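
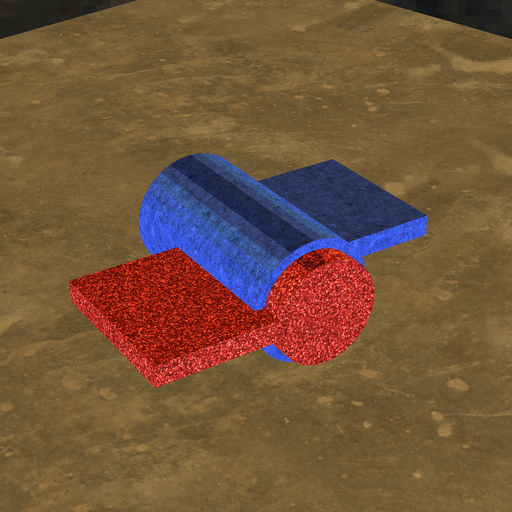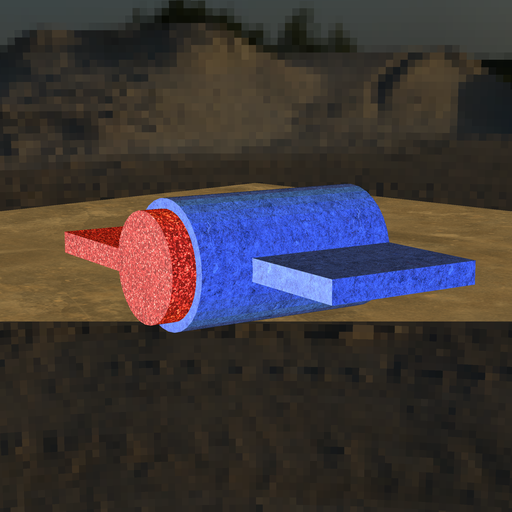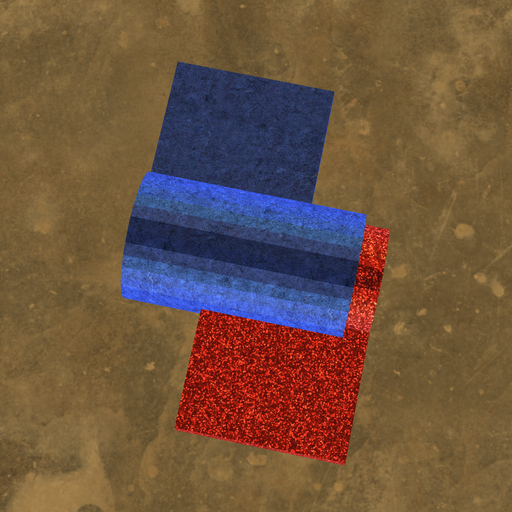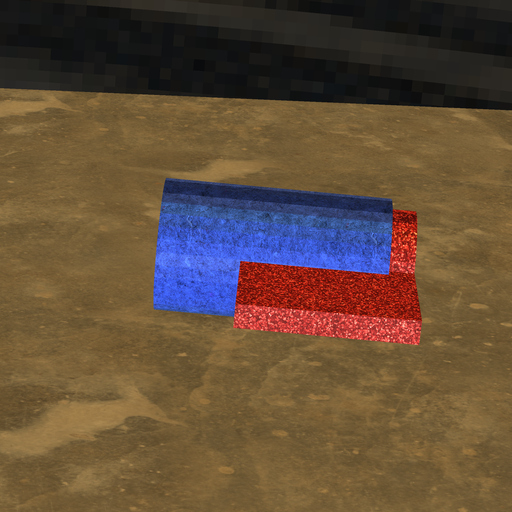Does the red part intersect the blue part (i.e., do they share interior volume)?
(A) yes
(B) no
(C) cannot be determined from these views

(A) yes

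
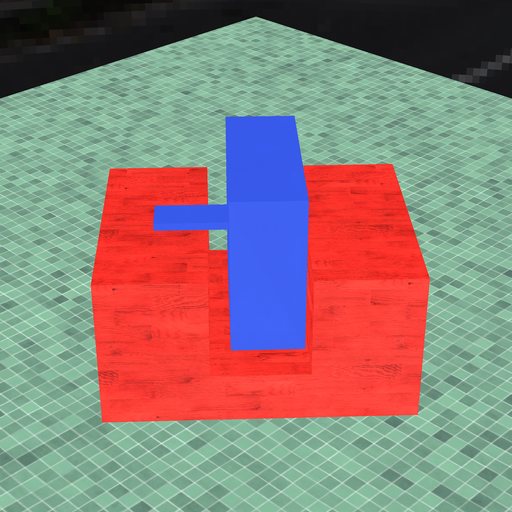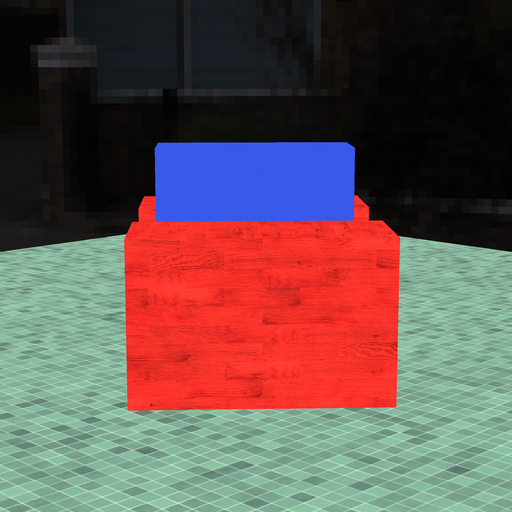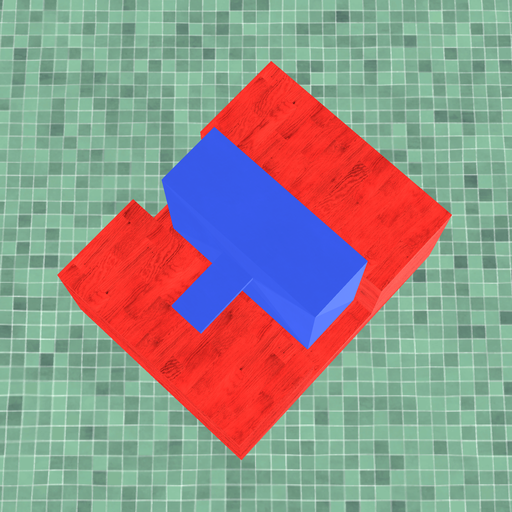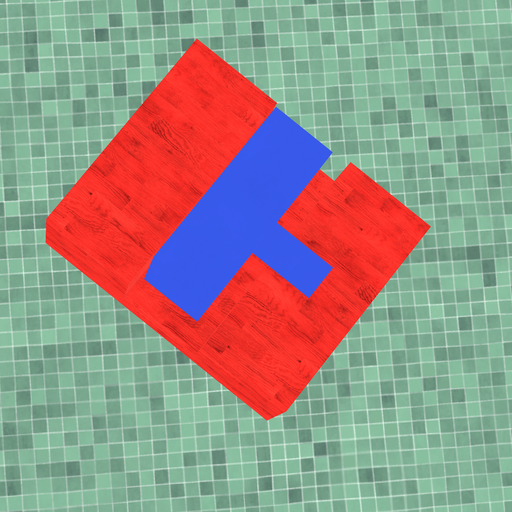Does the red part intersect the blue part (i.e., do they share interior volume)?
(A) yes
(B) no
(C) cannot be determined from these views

(B) no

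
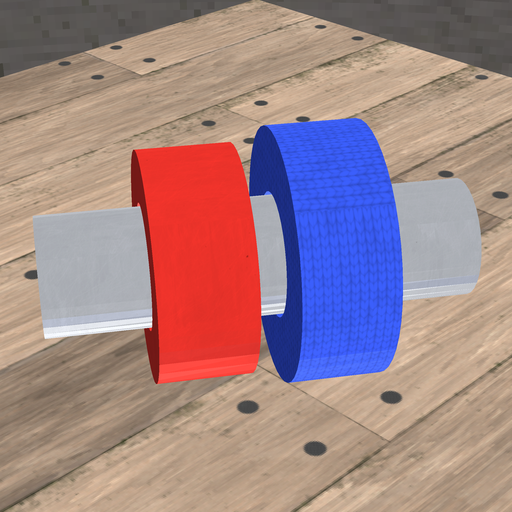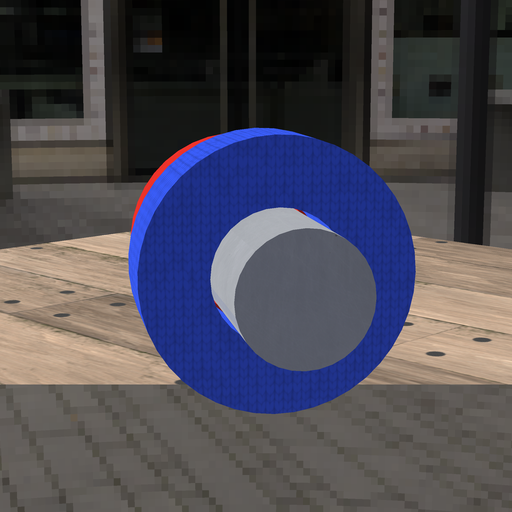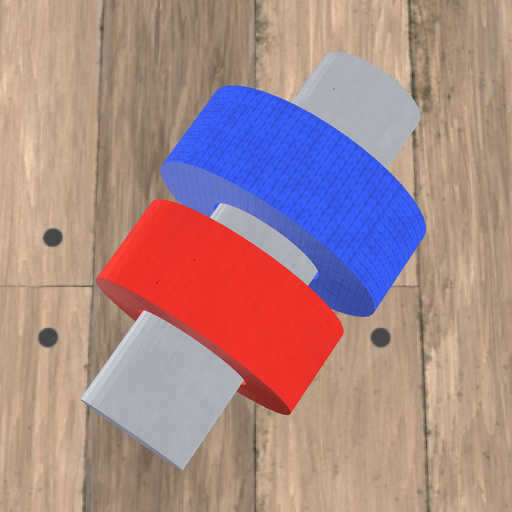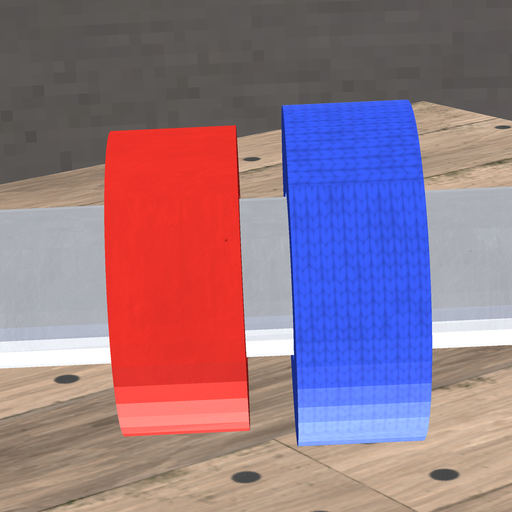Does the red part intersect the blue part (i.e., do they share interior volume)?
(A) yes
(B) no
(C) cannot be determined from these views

(B) no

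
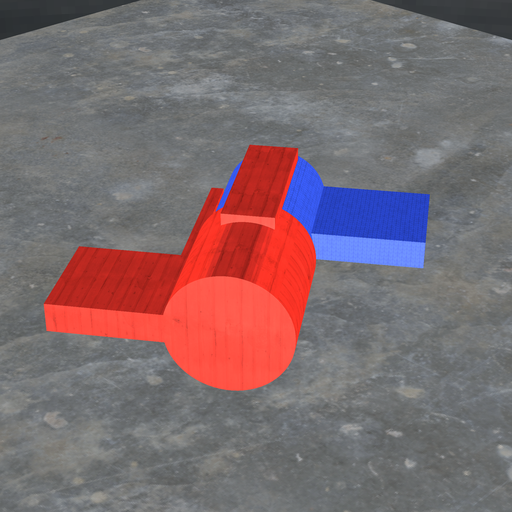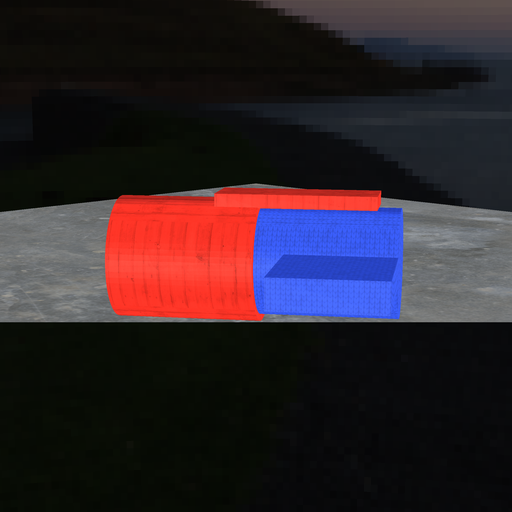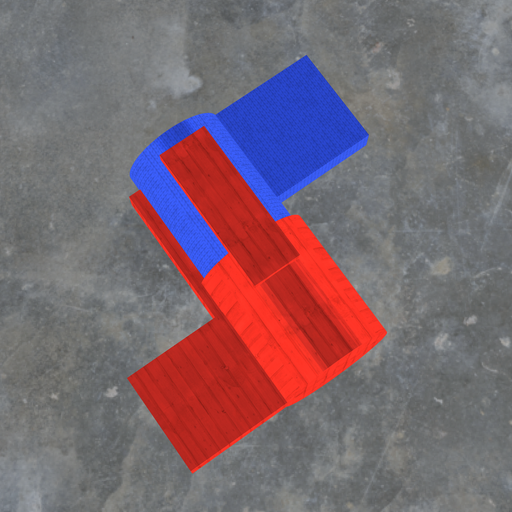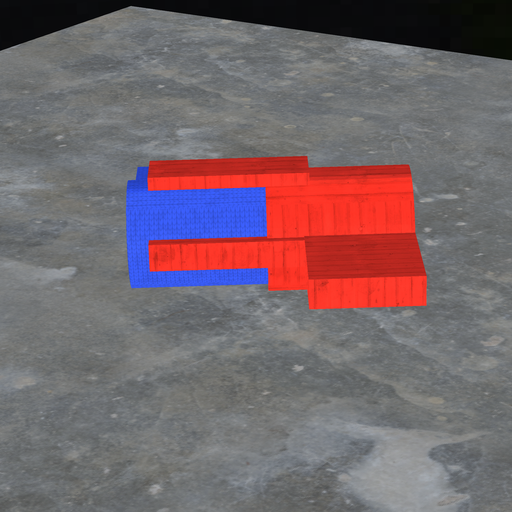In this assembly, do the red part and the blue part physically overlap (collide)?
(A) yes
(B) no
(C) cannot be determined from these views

(A) yes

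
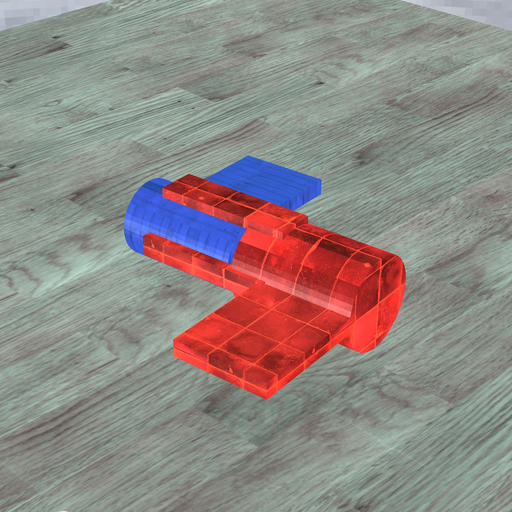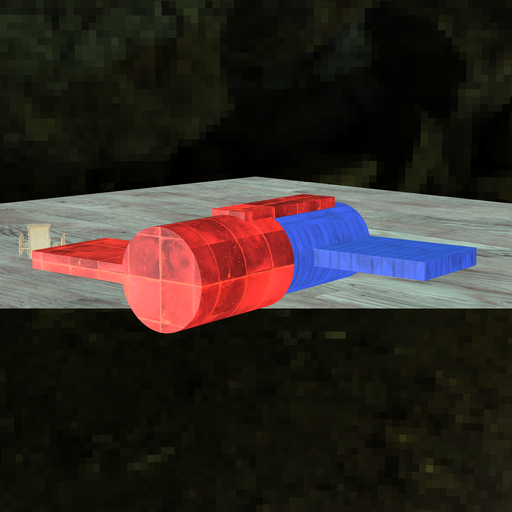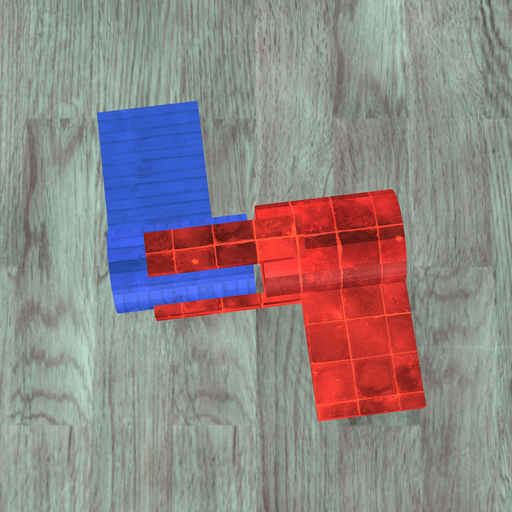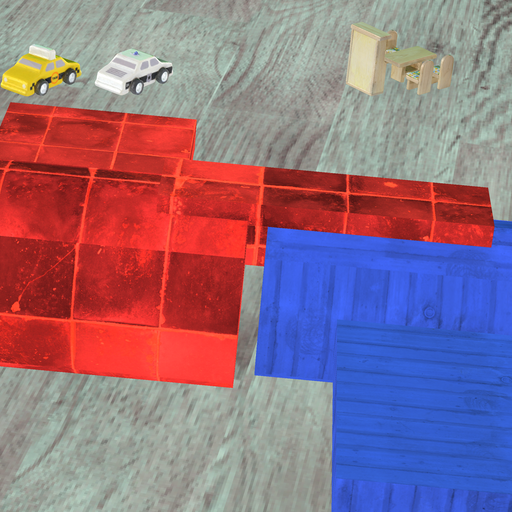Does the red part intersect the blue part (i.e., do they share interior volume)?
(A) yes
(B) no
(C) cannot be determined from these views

(B) no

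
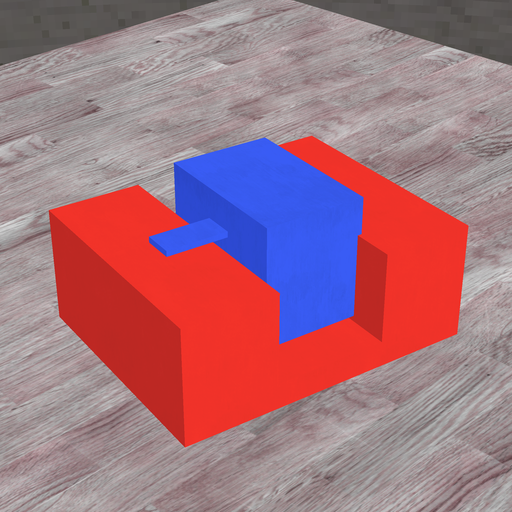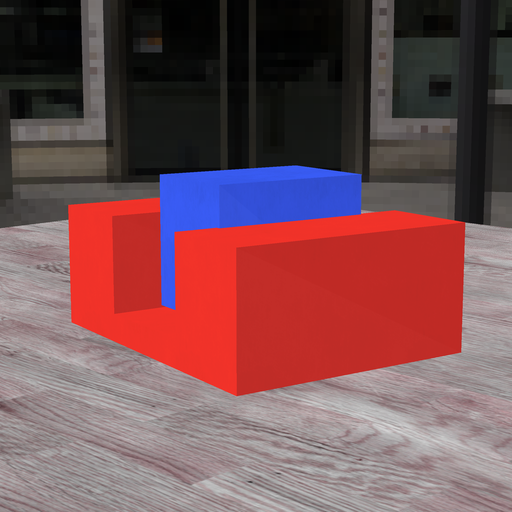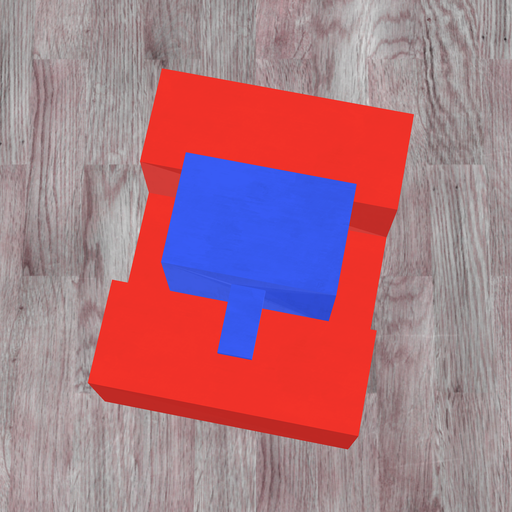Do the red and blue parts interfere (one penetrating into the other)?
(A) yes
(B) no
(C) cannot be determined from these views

(C) cannot be determined from these views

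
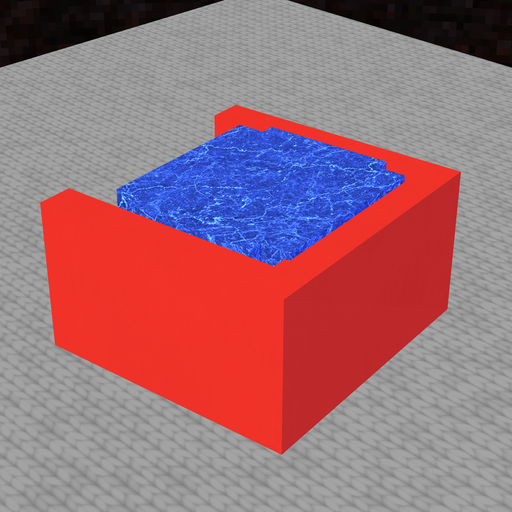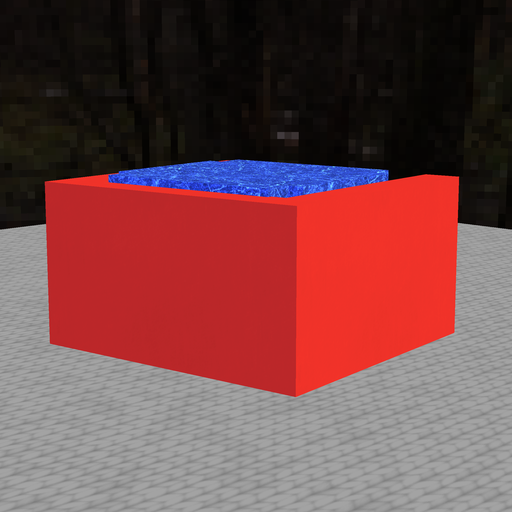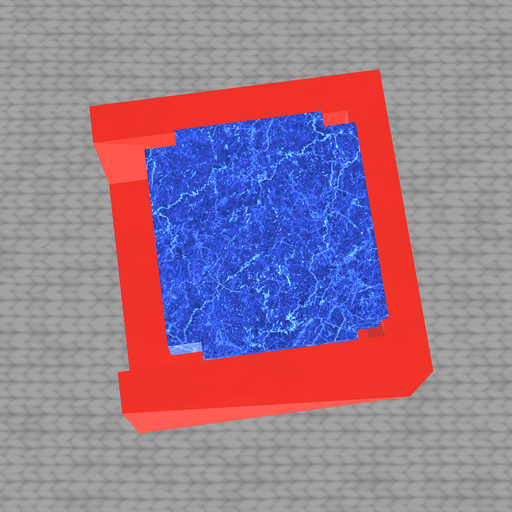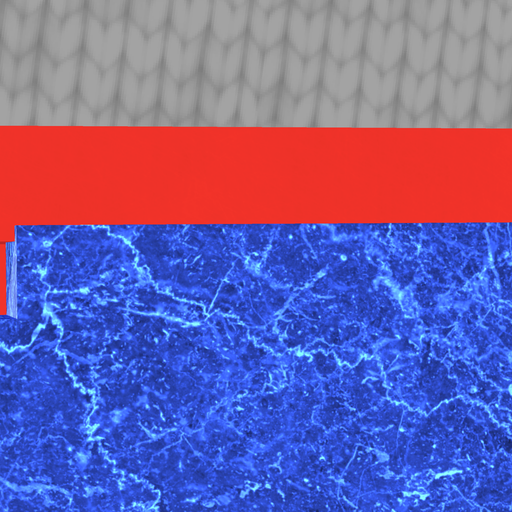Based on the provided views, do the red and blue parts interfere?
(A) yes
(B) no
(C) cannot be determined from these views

(A) yes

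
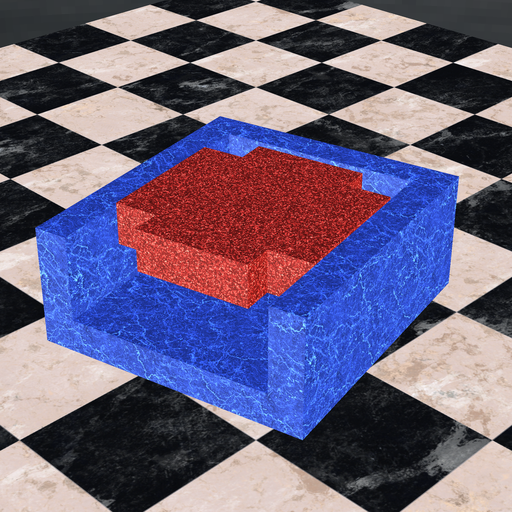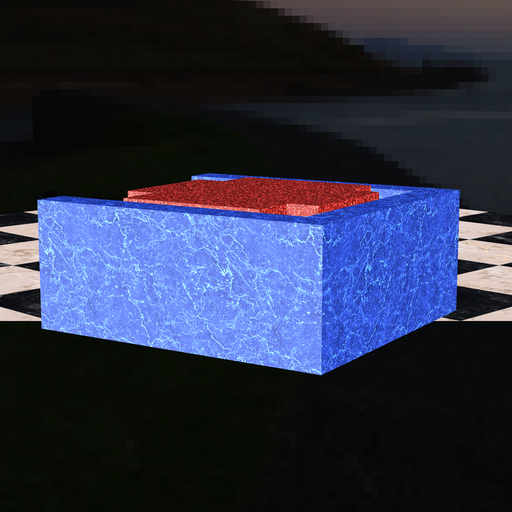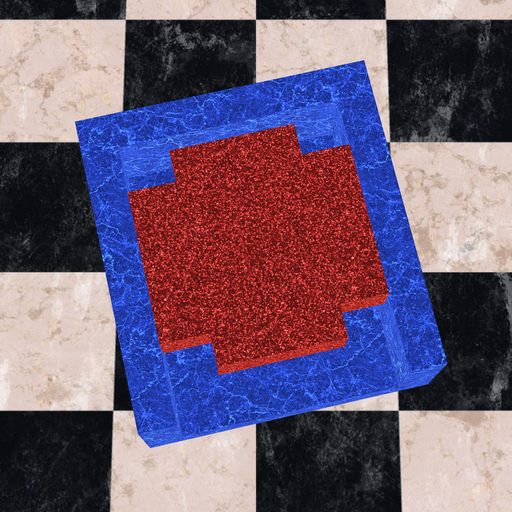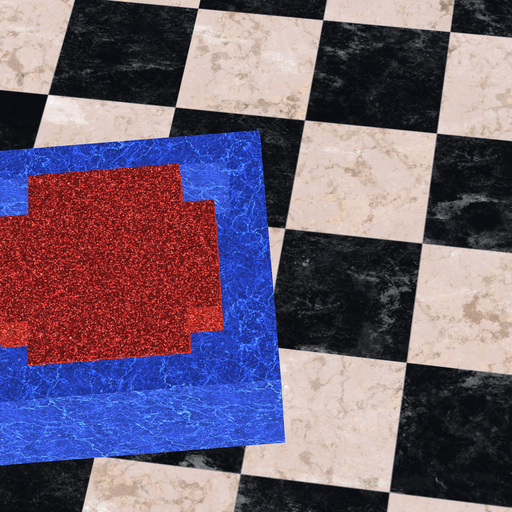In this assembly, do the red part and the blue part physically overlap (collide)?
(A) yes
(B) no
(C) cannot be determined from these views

(B) no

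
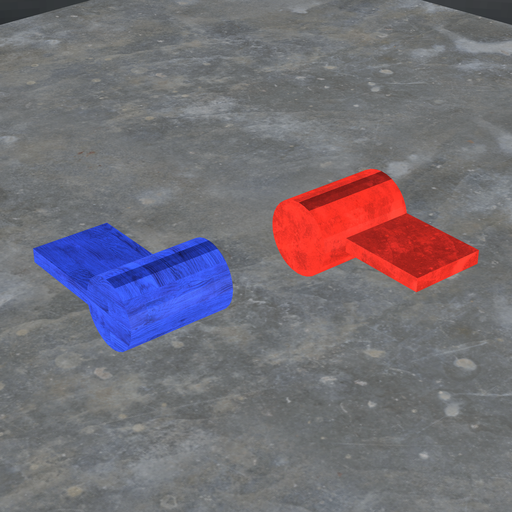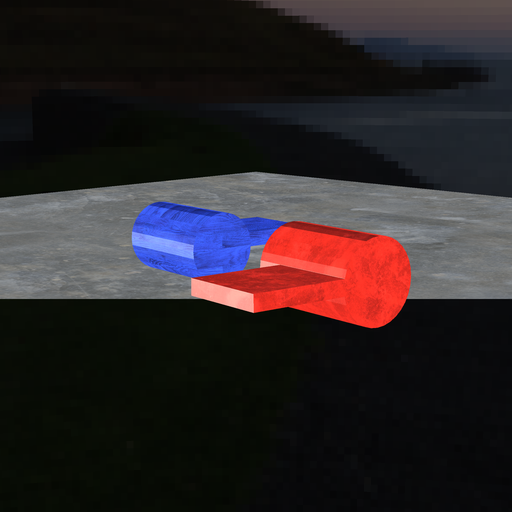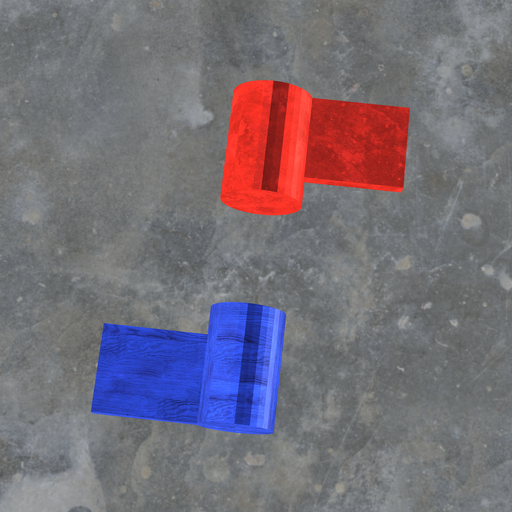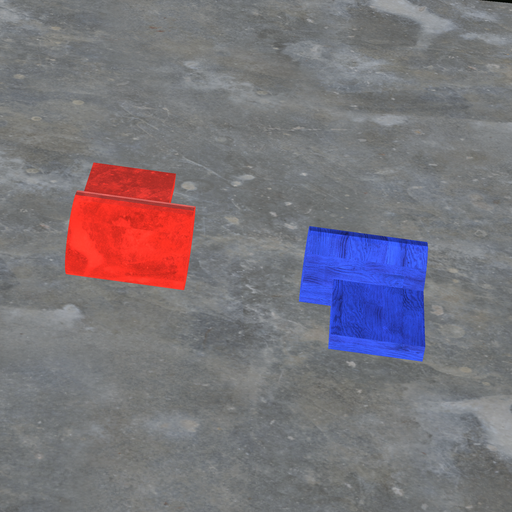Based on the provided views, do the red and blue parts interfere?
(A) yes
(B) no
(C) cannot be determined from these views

(B) no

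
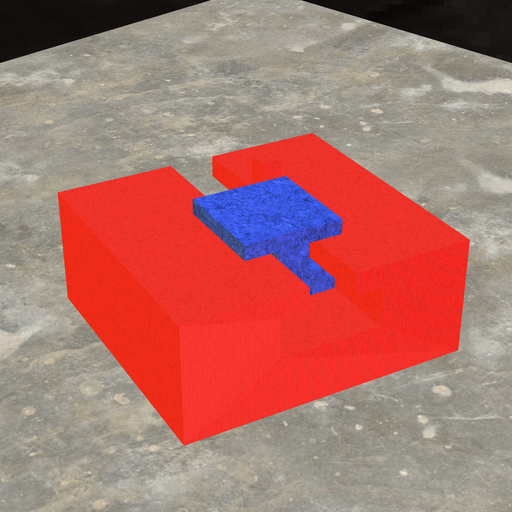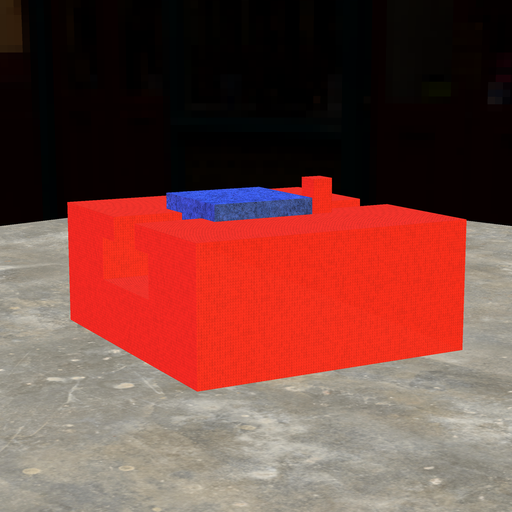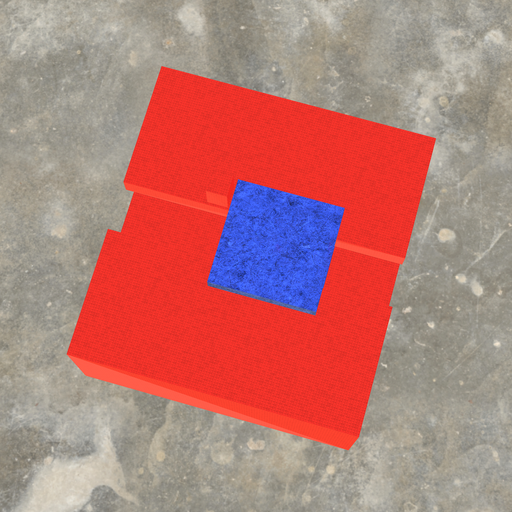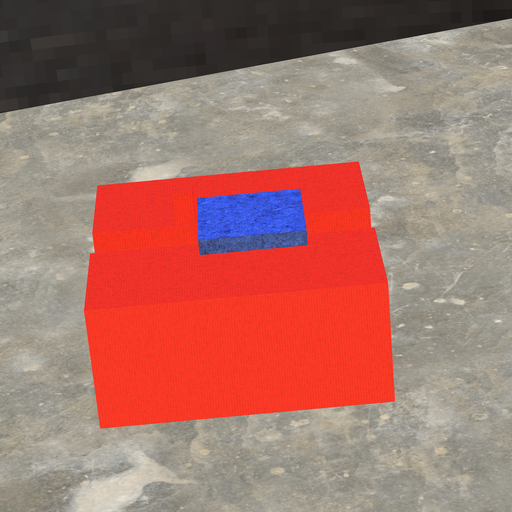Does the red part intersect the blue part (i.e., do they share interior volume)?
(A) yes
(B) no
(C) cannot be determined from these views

(B) no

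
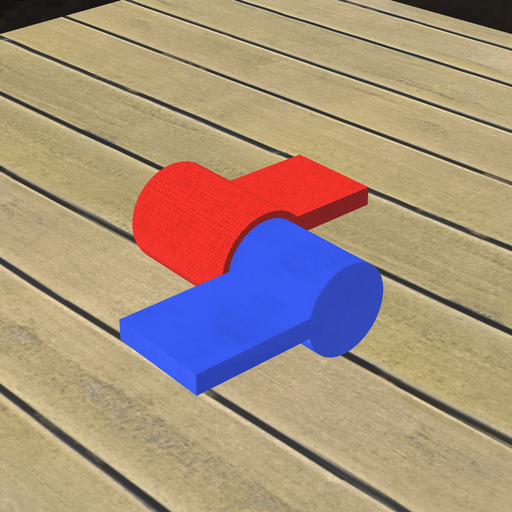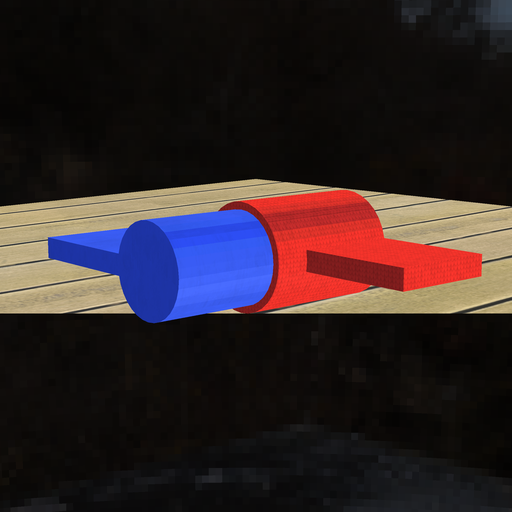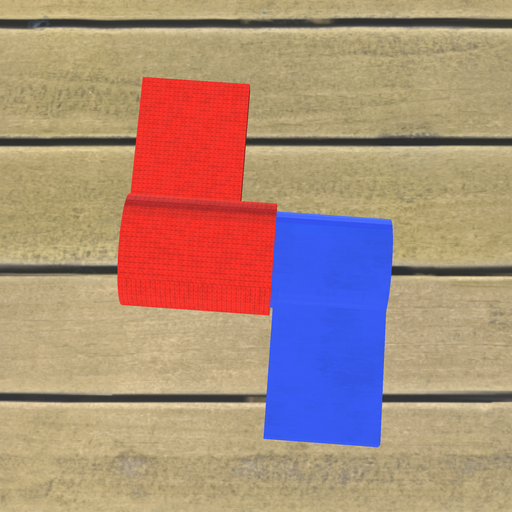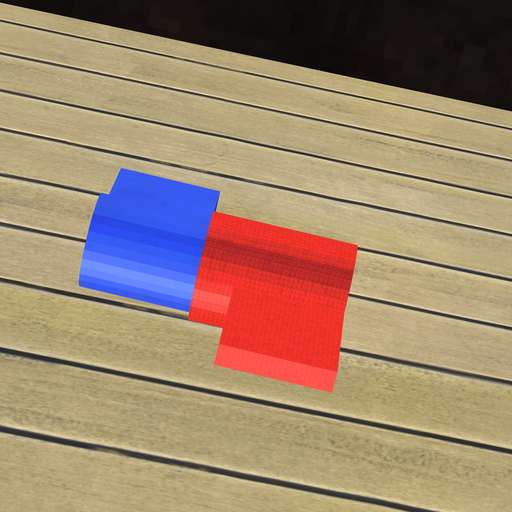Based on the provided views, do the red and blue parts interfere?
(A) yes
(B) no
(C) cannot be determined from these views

(A) yes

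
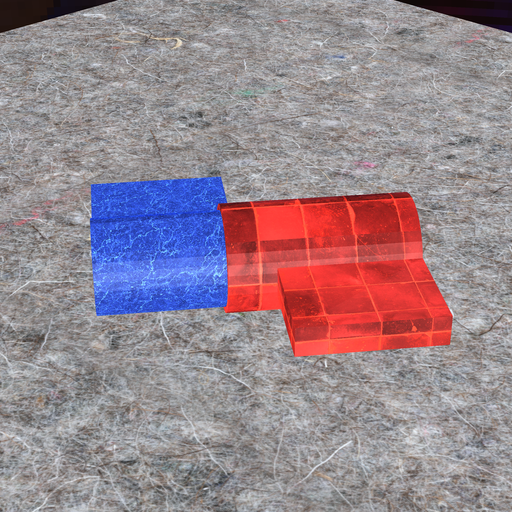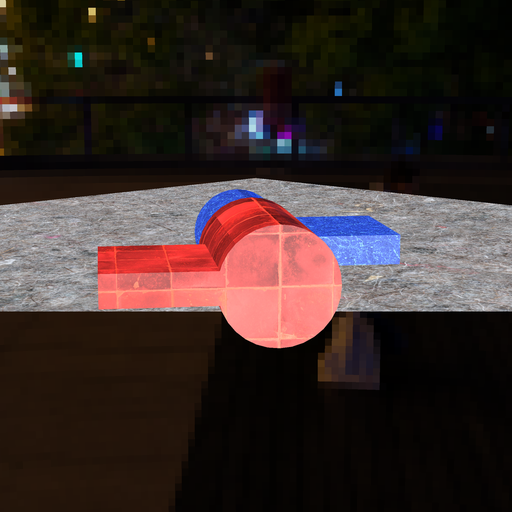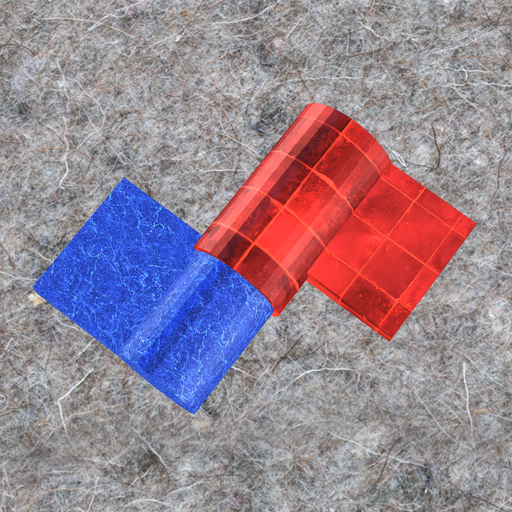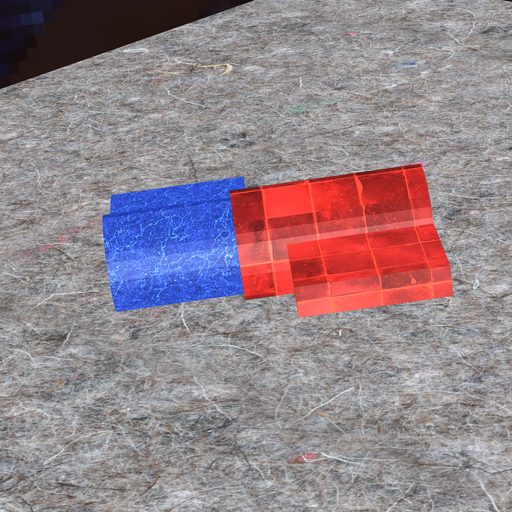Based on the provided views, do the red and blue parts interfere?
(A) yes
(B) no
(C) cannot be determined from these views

(A) yes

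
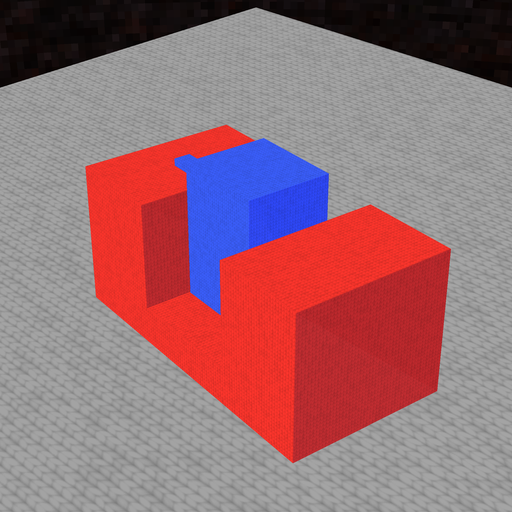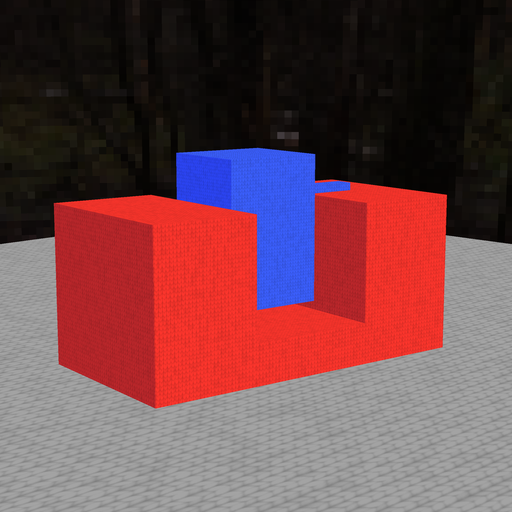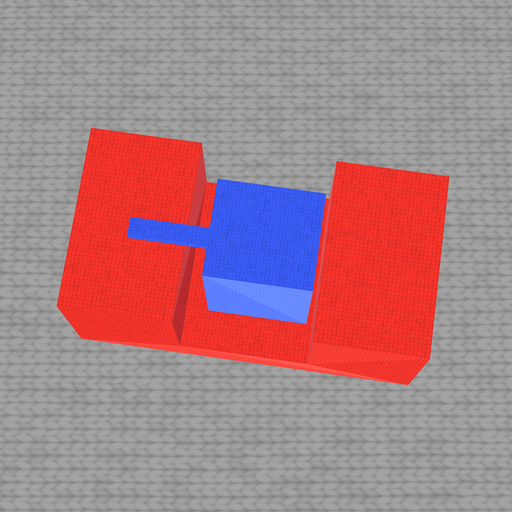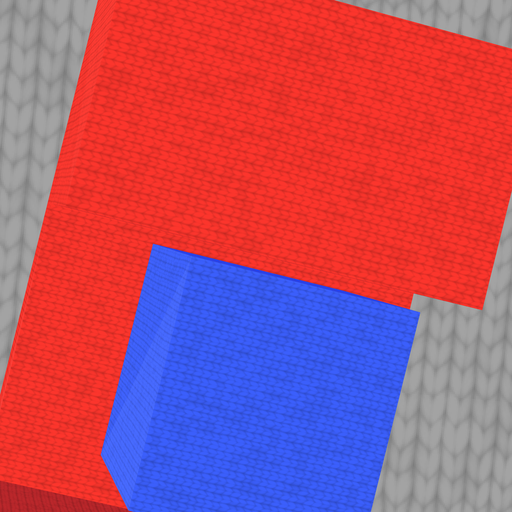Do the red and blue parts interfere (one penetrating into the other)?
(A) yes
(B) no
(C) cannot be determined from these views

(B) no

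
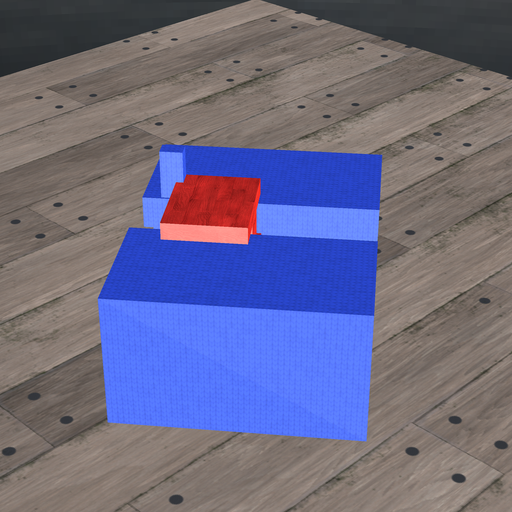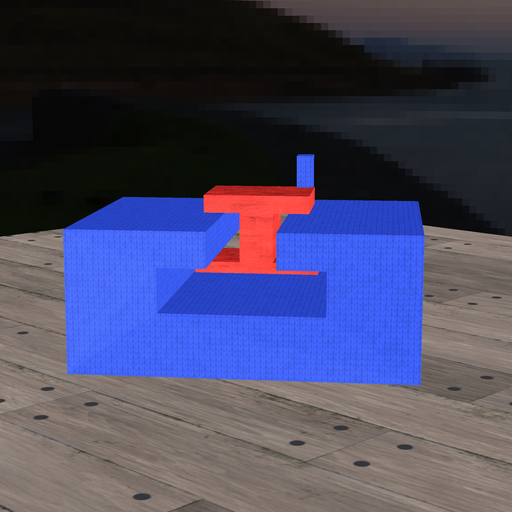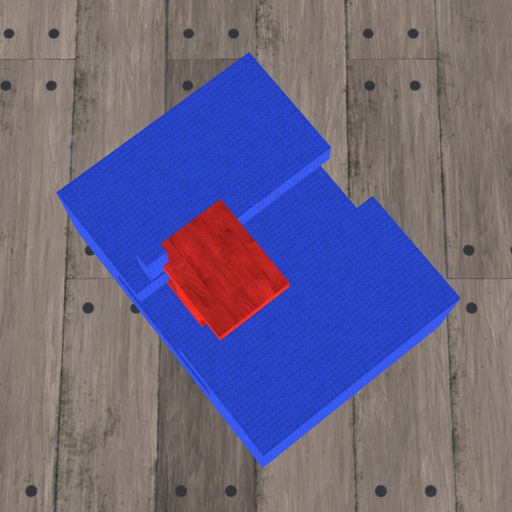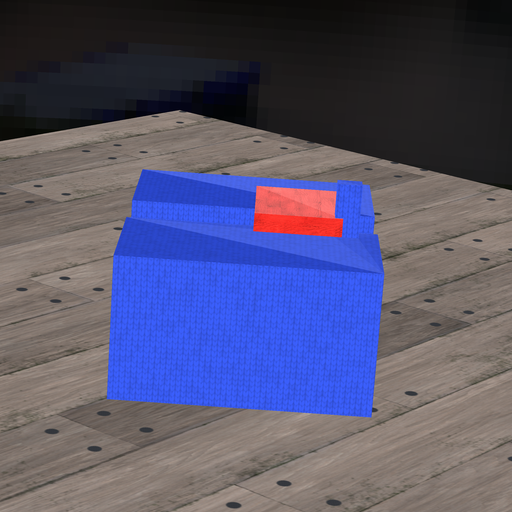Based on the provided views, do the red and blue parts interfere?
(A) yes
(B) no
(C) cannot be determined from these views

(A) yes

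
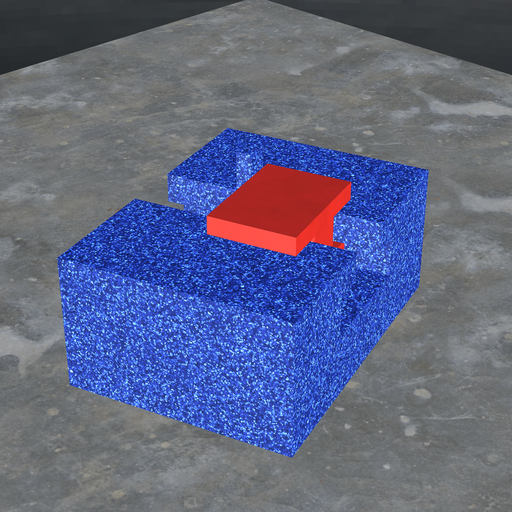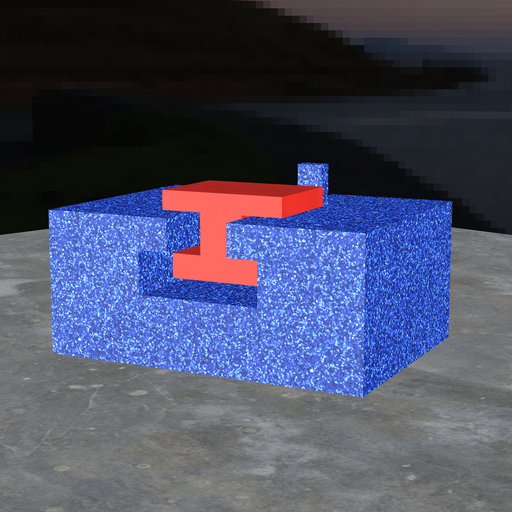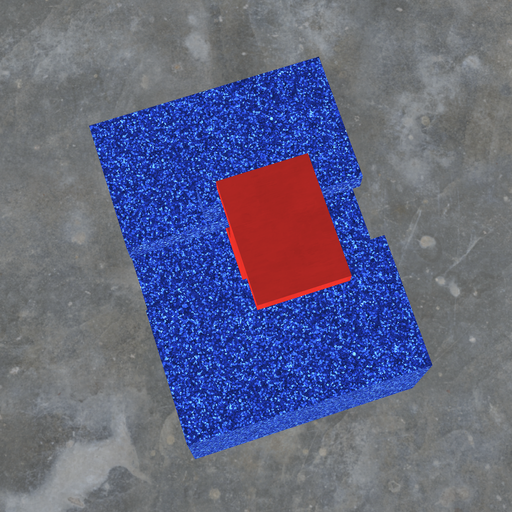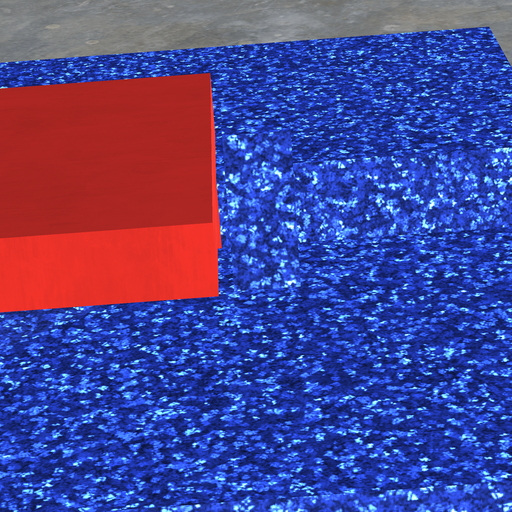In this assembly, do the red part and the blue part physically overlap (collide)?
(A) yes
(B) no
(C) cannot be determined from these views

(B) no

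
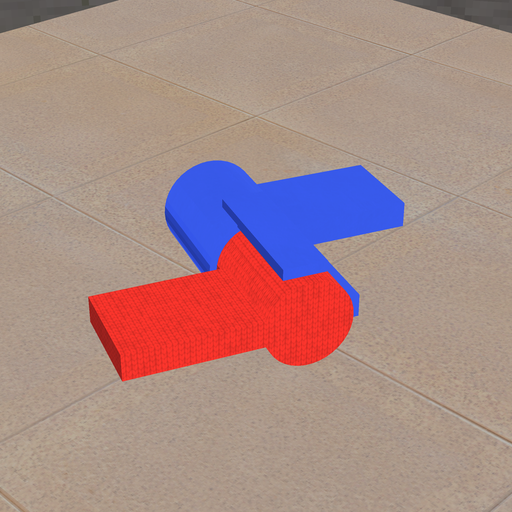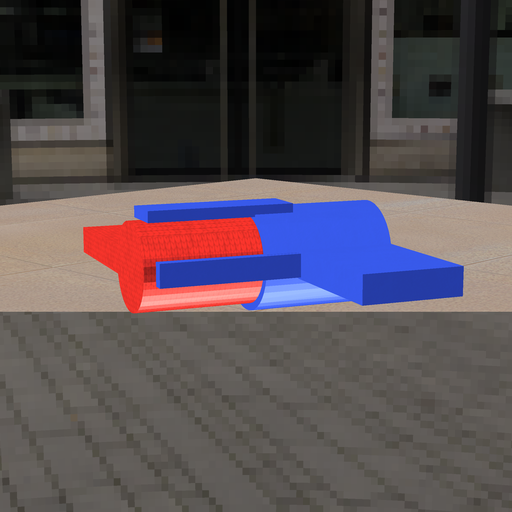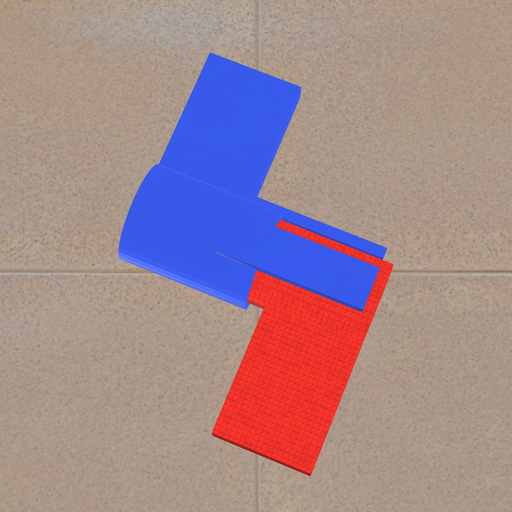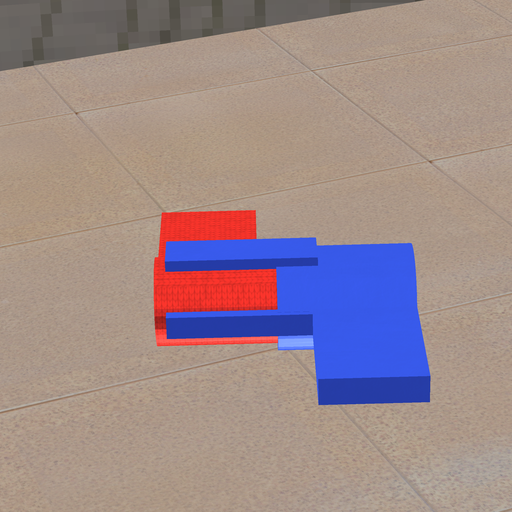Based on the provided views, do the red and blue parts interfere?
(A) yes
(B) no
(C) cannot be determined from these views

(A) yes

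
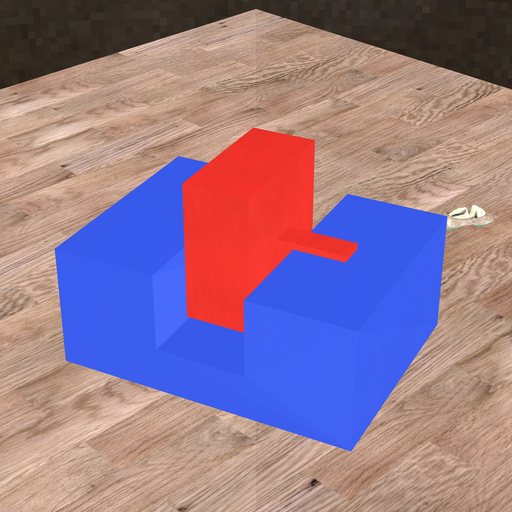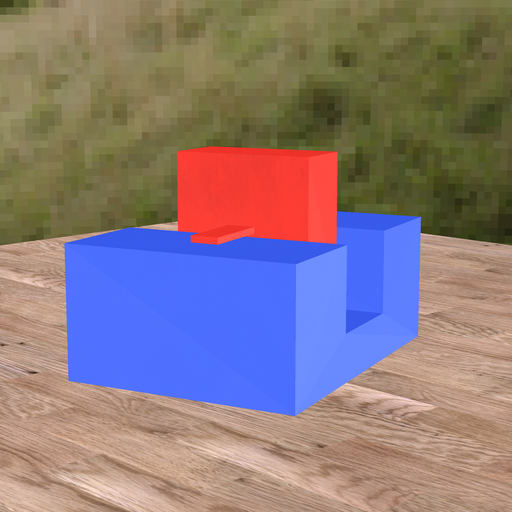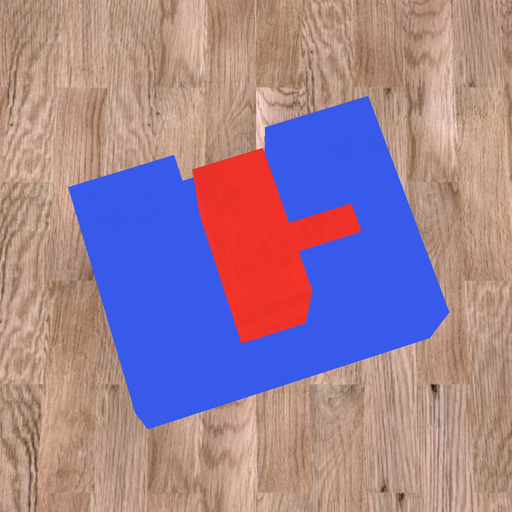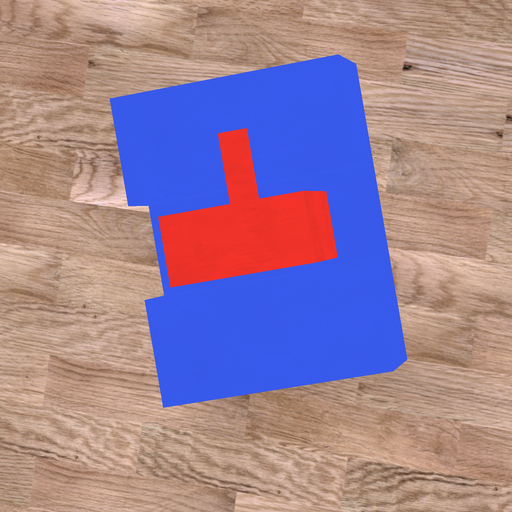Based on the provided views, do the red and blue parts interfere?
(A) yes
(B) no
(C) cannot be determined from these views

(B) no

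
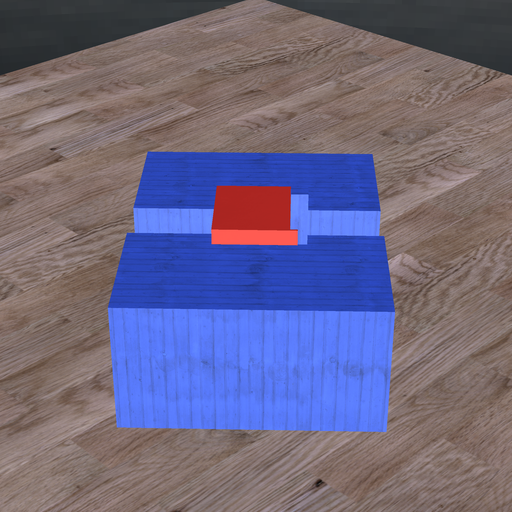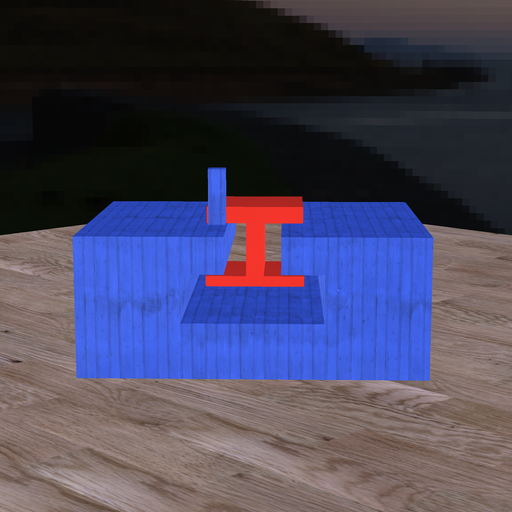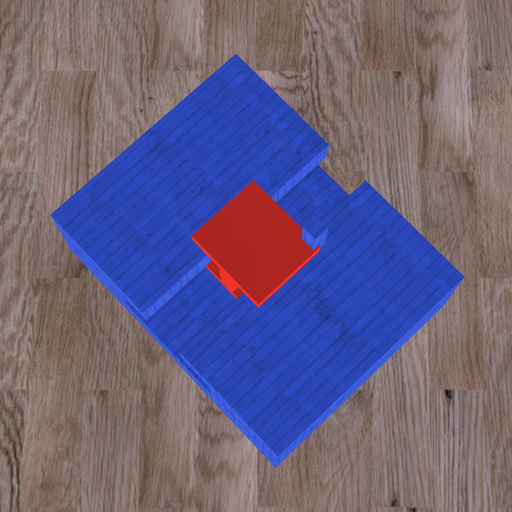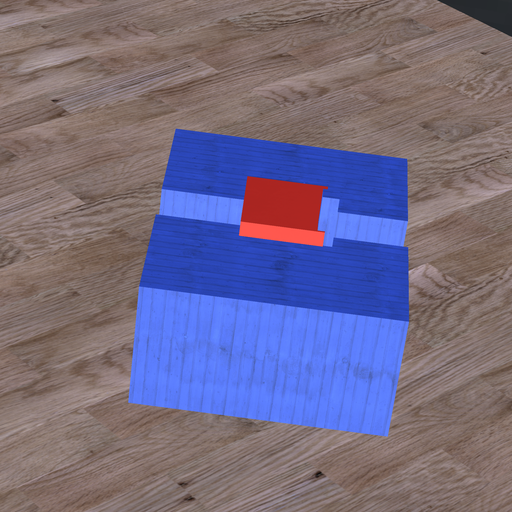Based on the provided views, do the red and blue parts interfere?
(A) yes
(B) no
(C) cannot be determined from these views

(A) yes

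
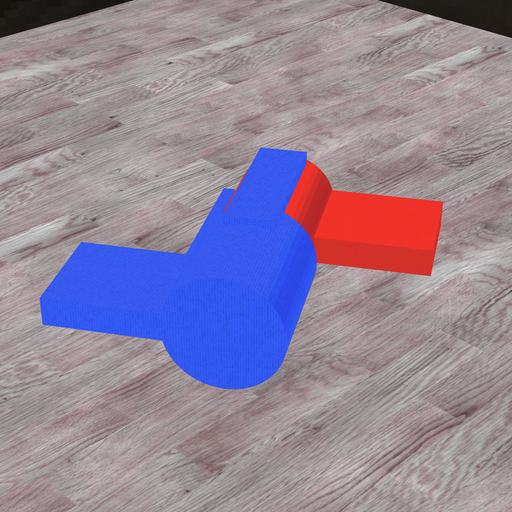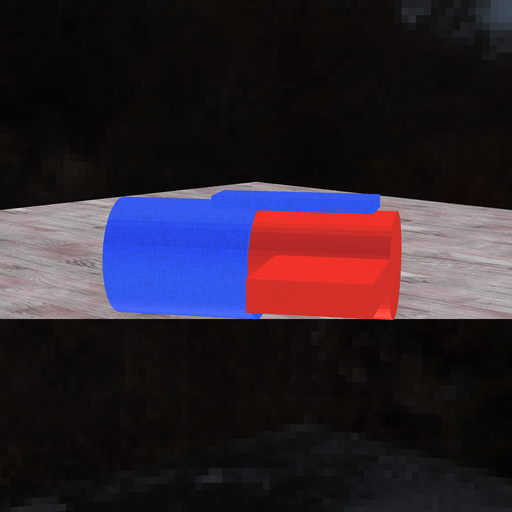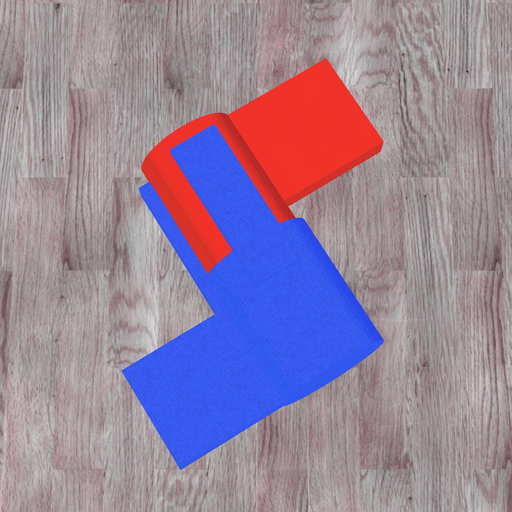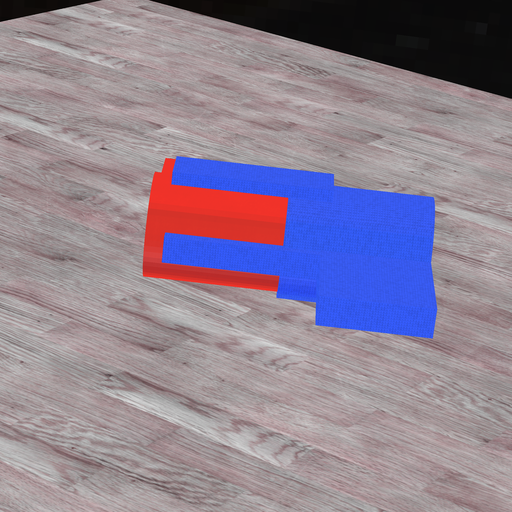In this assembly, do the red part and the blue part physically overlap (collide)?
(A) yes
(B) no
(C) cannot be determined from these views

(A) yes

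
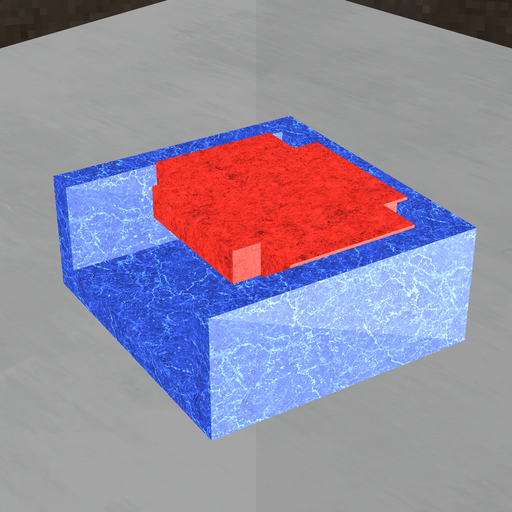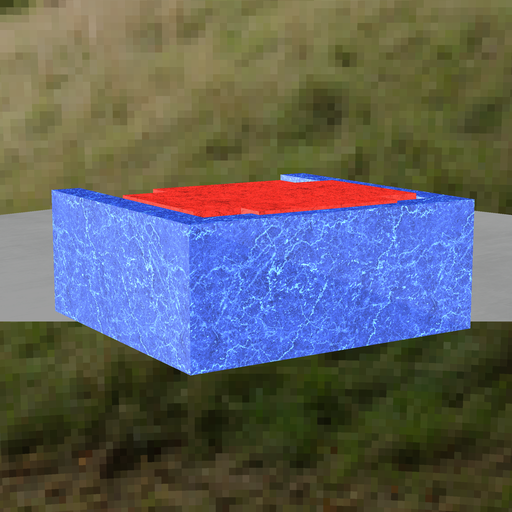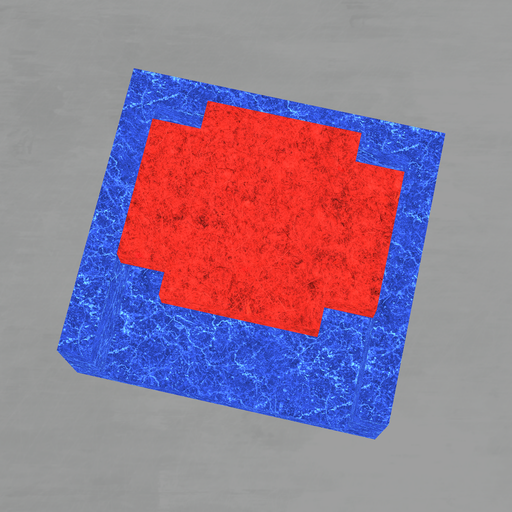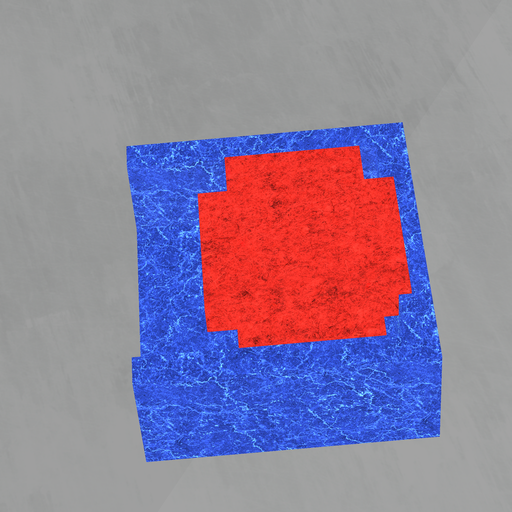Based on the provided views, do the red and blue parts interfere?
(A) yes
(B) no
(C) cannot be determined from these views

(A) yes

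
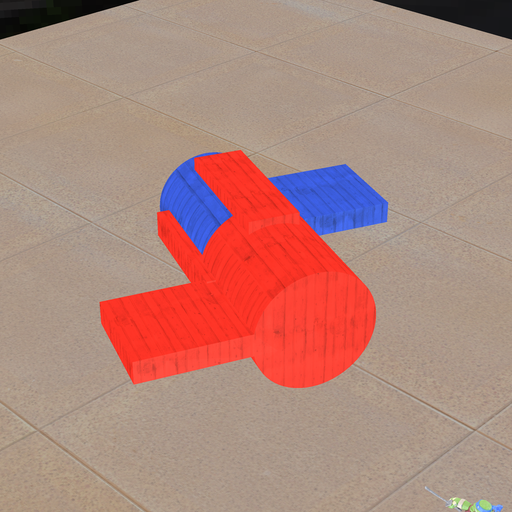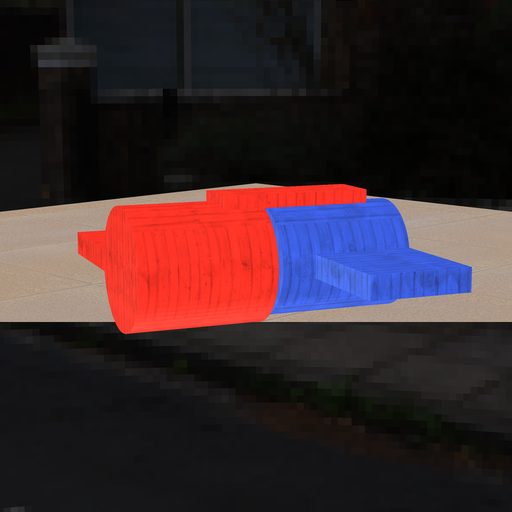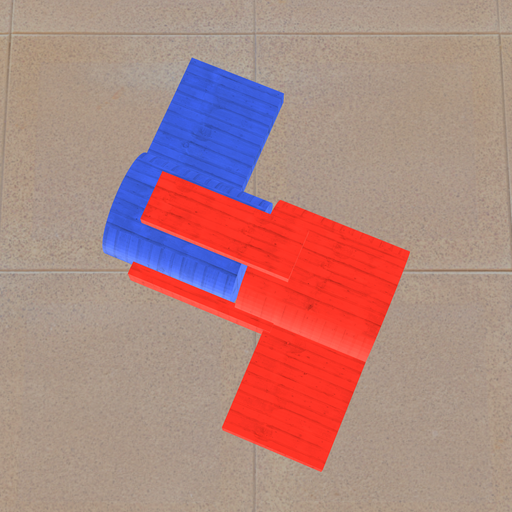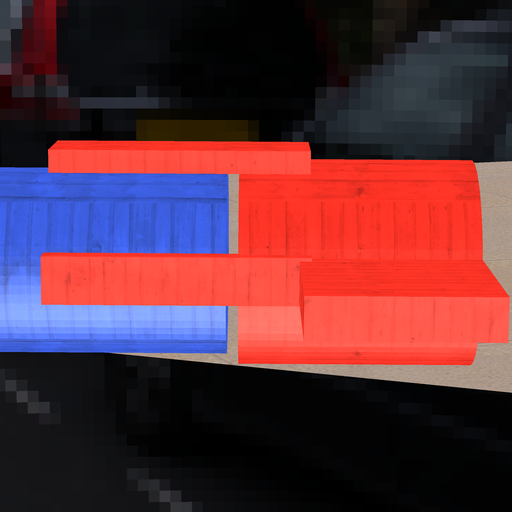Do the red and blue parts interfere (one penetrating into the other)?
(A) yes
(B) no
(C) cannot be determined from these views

(B) no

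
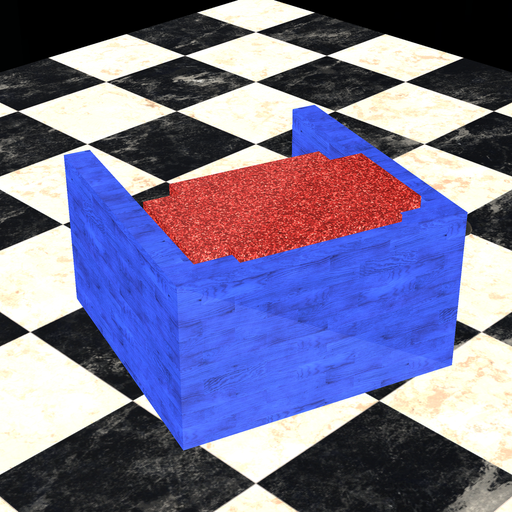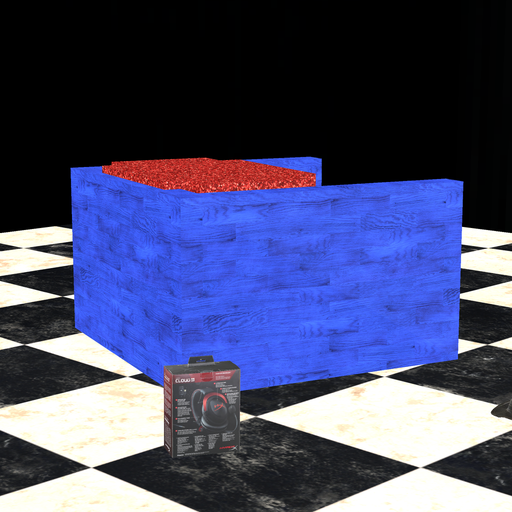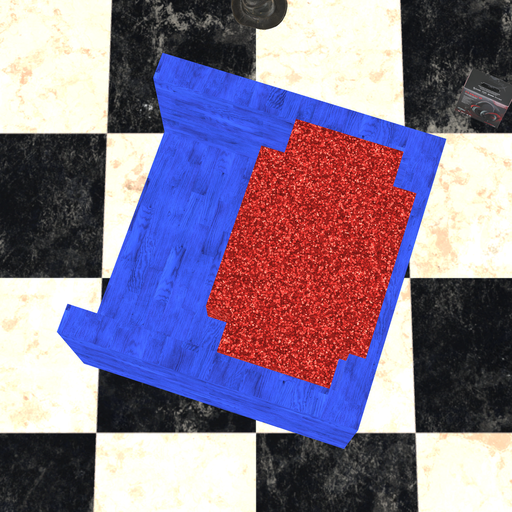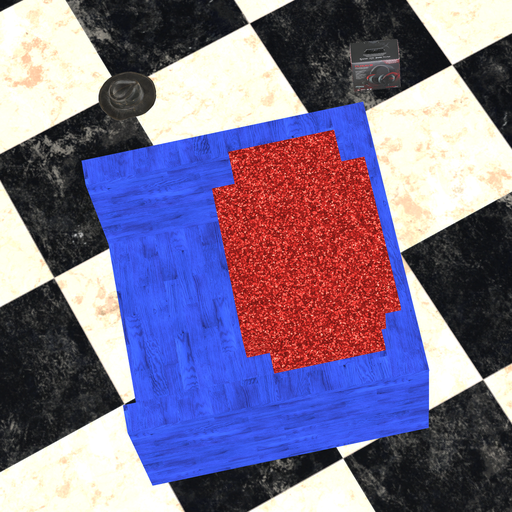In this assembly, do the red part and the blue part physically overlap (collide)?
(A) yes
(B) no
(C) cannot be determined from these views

(A) yes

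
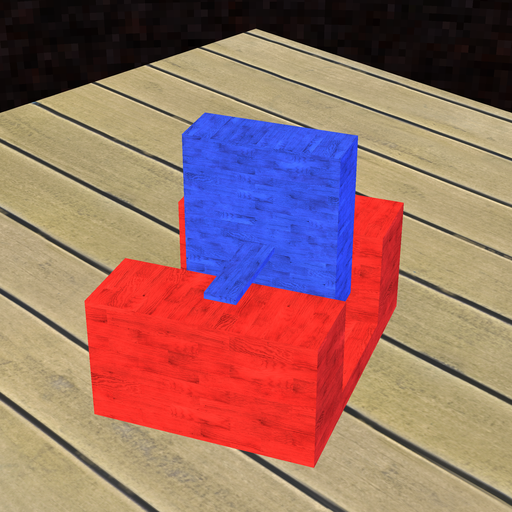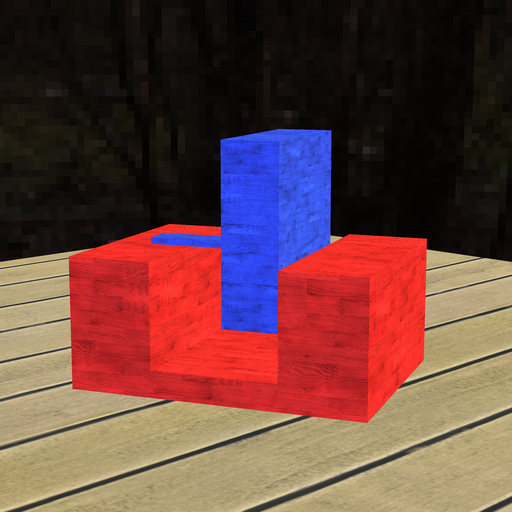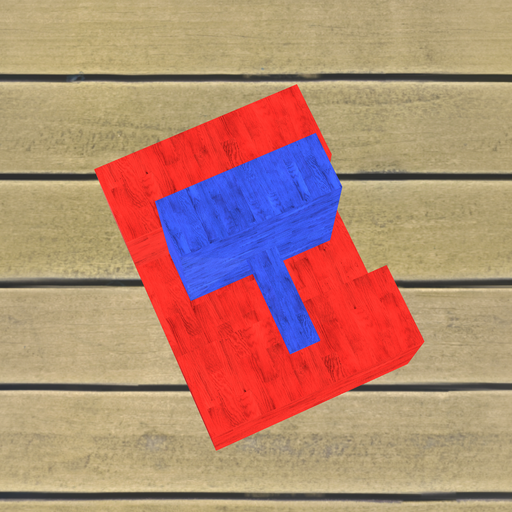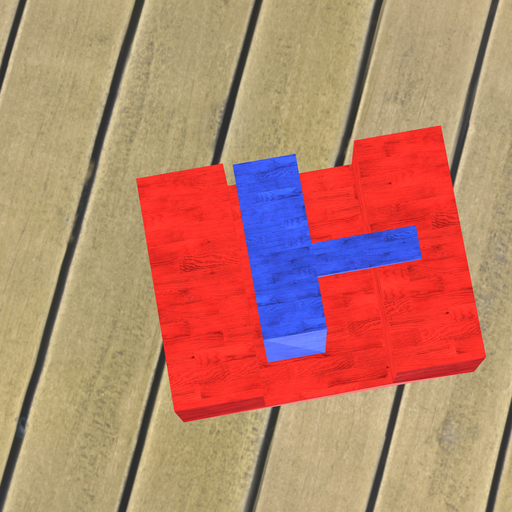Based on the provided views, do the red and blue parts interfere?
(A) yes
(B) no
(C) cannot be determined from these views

(B) no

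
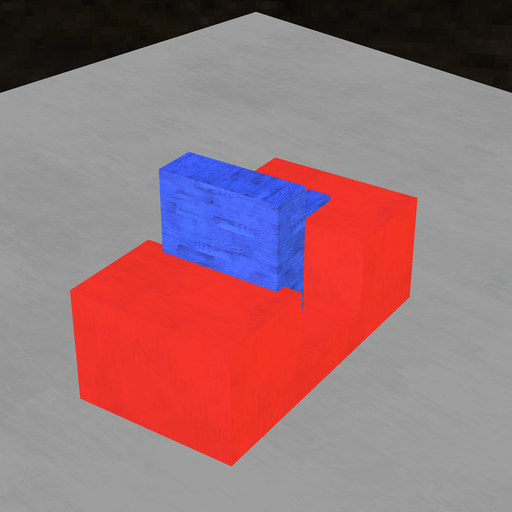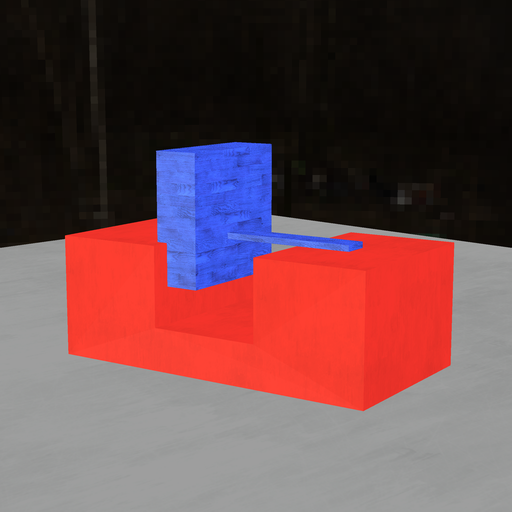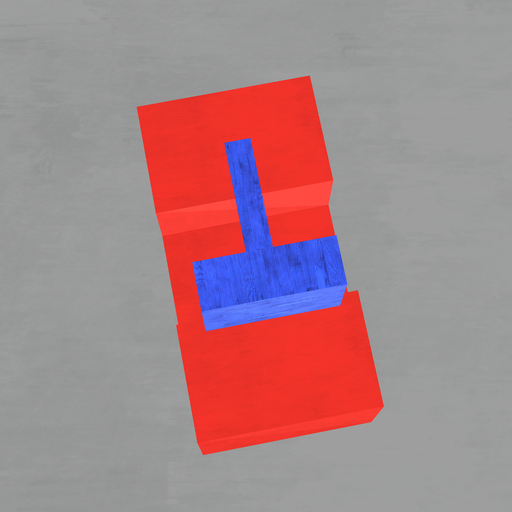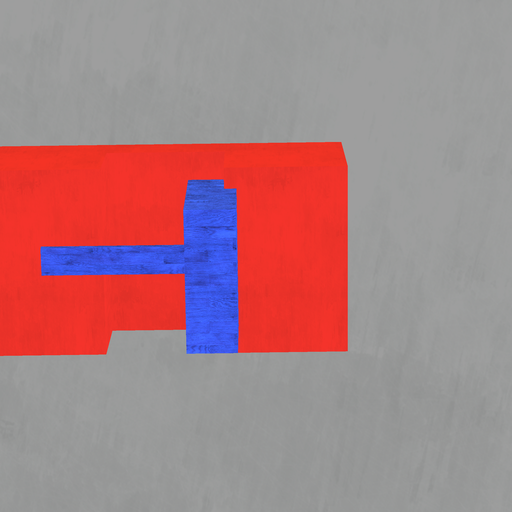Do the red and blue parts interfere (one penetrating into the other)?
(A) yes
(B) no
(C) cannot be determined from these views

(A) yes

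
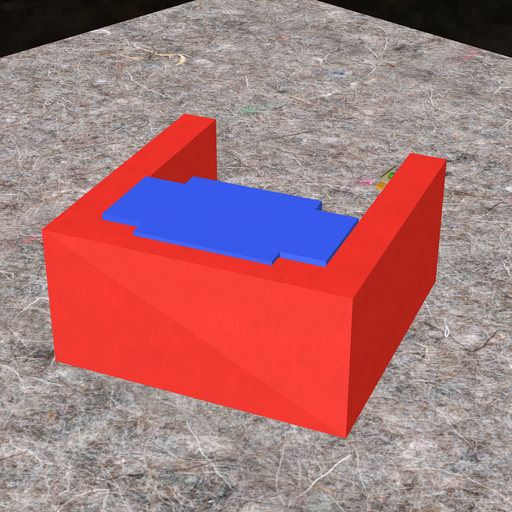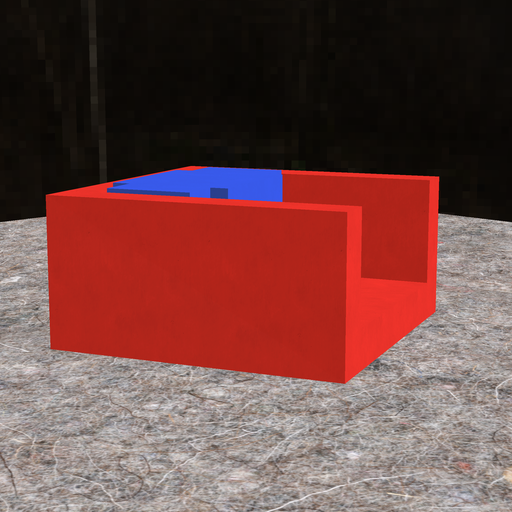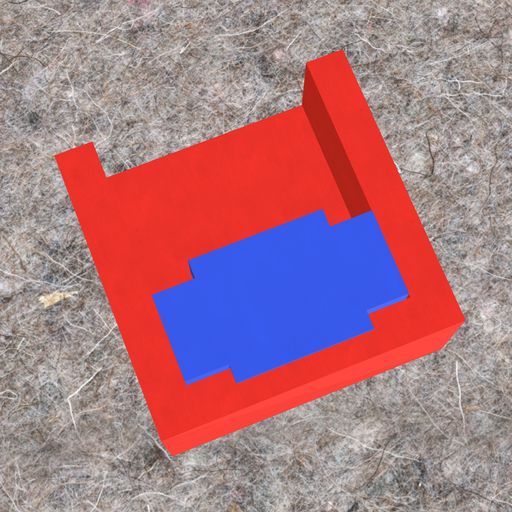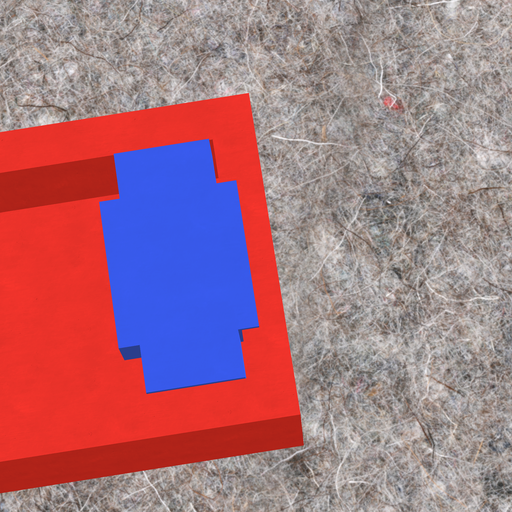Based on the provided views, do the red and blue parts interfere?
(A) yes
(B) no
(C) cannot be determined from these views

(A) yes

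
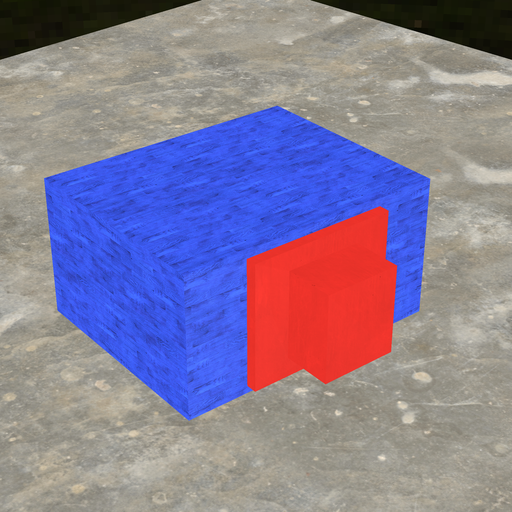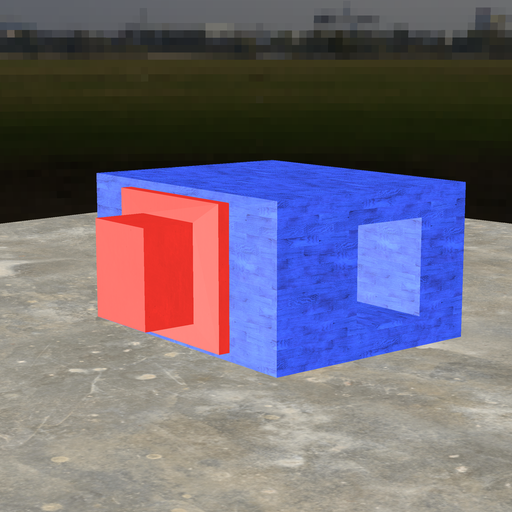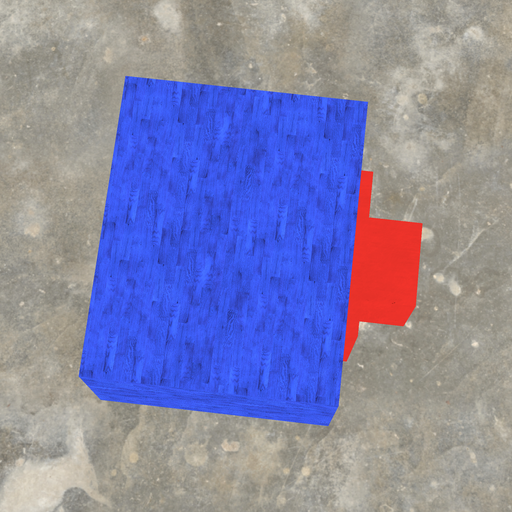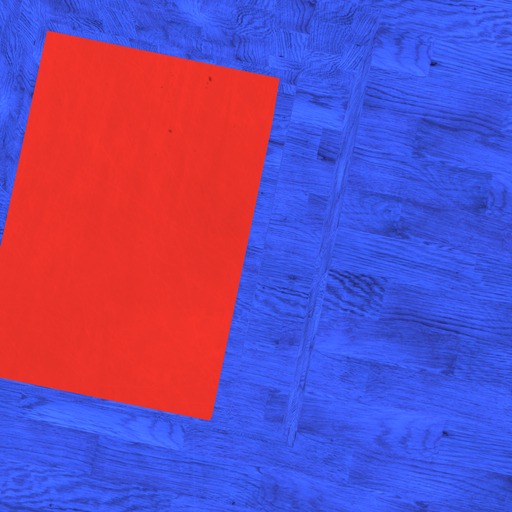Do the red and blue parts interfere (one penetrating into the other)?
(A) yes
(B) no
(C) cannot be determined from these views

(B) no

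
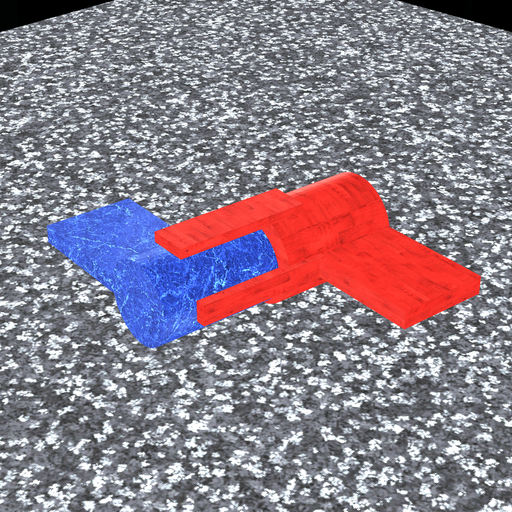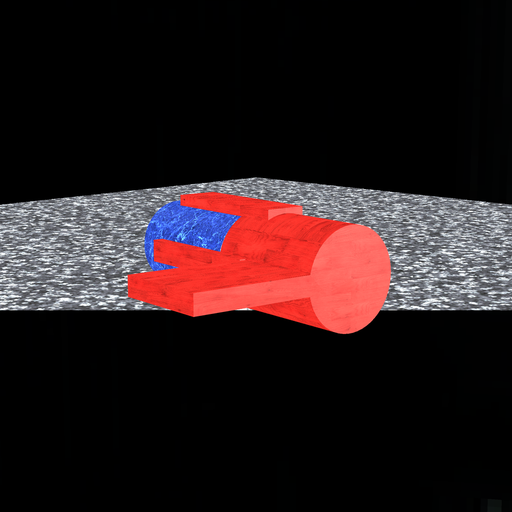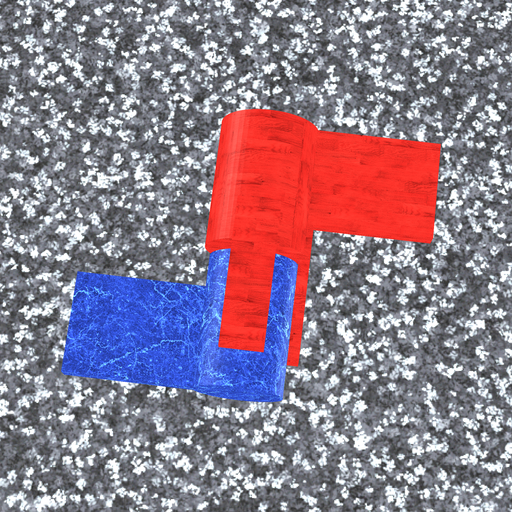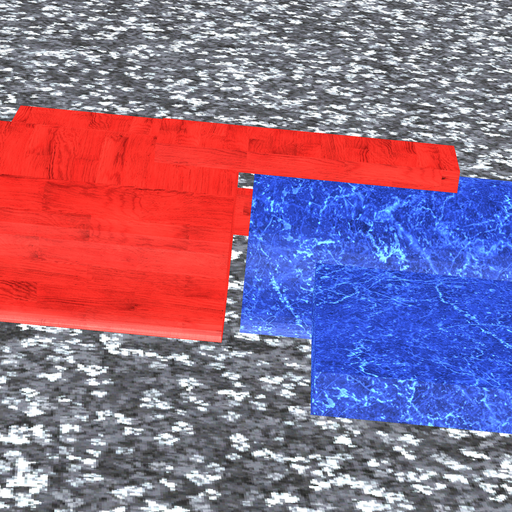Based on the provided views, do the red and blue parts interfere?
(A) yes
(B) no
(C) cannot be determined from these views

(B) no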